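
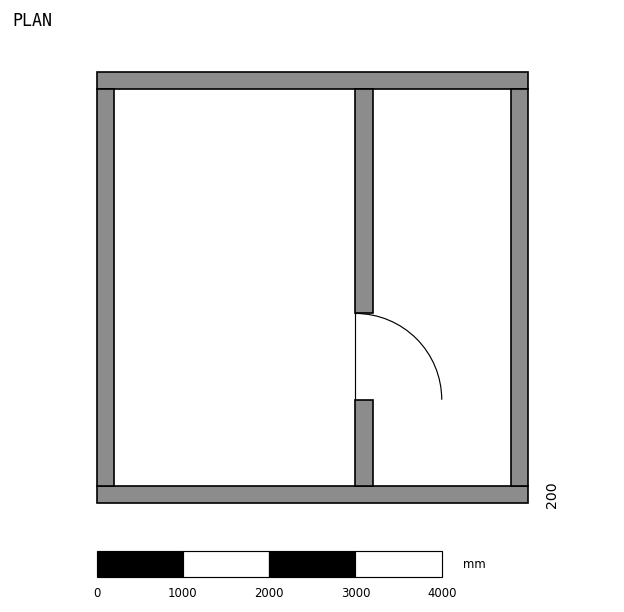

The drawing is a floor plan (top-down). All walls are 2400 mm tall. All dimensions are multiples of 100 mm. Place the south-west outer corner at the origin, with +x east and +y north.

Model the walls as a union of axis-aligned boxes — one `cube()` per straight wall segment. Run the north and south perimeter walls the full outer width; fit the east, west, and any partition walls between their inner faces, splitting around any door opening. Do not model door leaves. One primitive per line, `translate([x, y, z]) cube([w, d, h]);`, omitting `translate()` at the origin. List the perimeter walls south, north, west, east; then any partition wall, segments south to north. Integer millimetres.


cube([5000, 200, 2400]);
translate([0, 4800, 0]) cube([5000, 200, 2400]);
translate([0, 200, 0]) cube([200, 4600, 2400]);
translate([4800, 200, 0]) cube([200, 4600, 2400]);
translate([3000, 200, 0]) cube([200, 1000, 2400]);
translate([3000, 2200, 0]) cube([200, 2600, 2400]);


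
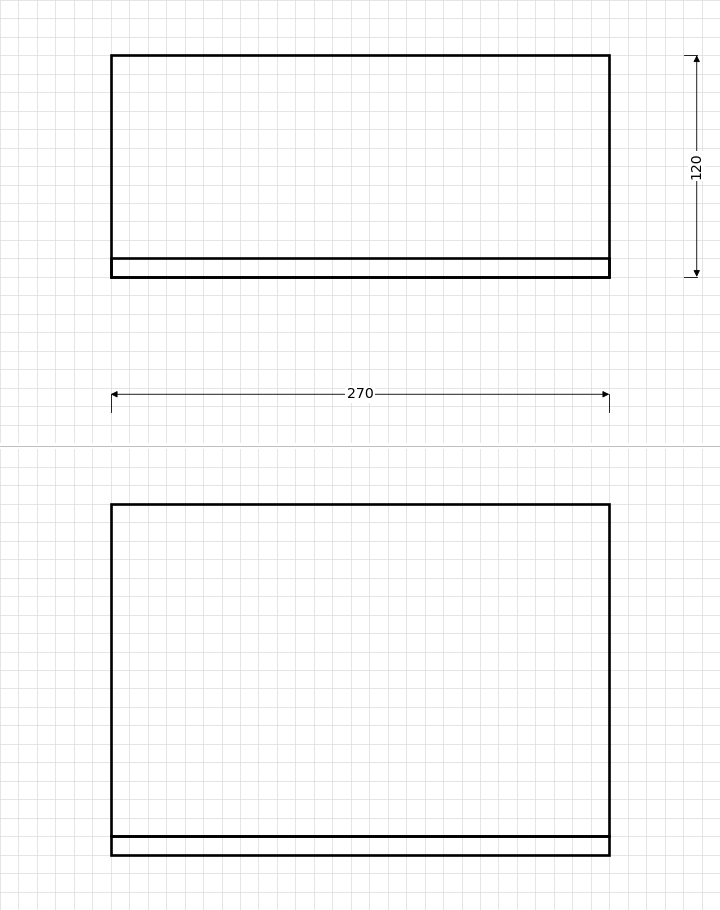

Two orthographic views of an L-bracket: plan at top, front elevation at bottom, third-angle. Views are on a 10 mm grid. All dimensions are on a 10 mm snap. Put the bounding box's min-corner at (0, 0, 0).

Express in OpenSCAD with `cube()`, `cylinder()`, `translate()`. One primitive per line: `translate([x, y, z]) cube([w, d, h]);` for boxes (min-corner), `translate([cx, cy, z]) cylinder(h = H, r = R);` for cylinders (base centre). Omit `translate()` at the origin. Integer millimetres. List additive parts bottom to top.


cube([270, 120, 10]);
translate([0, 0, 10]) cube([270, 10, 180]);


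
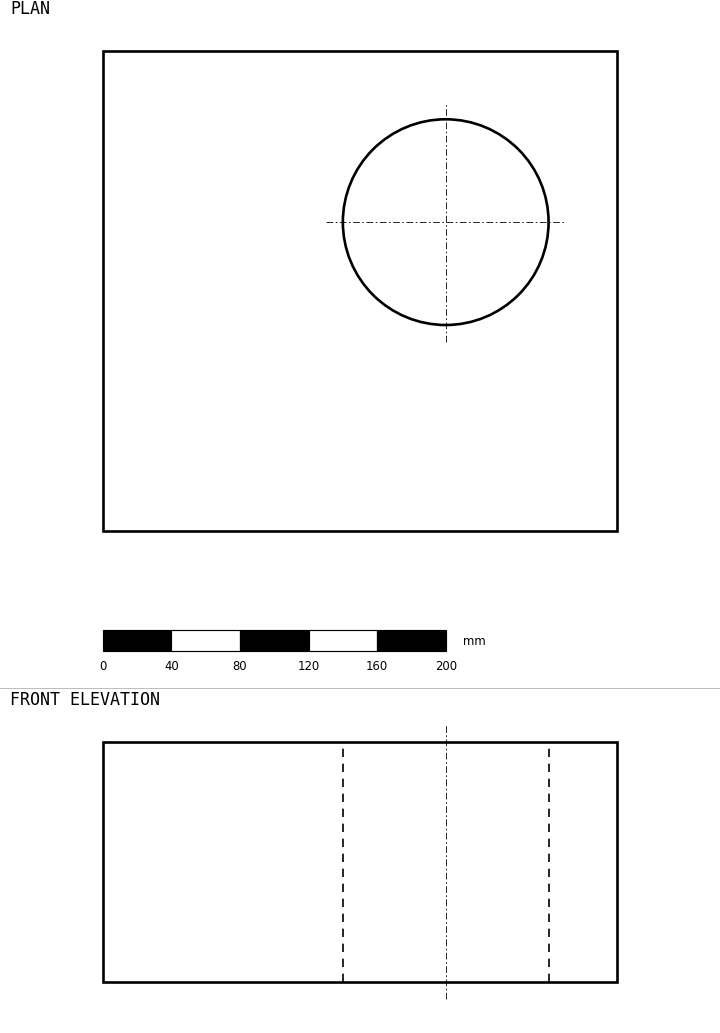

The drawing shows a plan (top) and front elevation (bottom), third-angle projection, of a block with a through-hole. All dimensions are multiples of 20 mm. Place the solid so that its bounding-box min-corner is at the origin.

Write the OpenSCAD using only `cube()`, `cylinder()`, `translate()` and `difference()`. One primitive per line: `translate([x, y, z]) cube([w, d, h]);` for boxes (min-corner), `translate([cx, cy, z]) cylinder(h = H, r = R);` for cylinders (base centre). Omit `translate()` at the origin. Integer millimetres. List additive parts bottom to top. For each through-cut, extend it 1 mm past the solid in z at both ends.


difference() {
  cube([300, 280, 140]);
  translate([200, 180, -1]) cylinder(h = 142, r = 60);
}


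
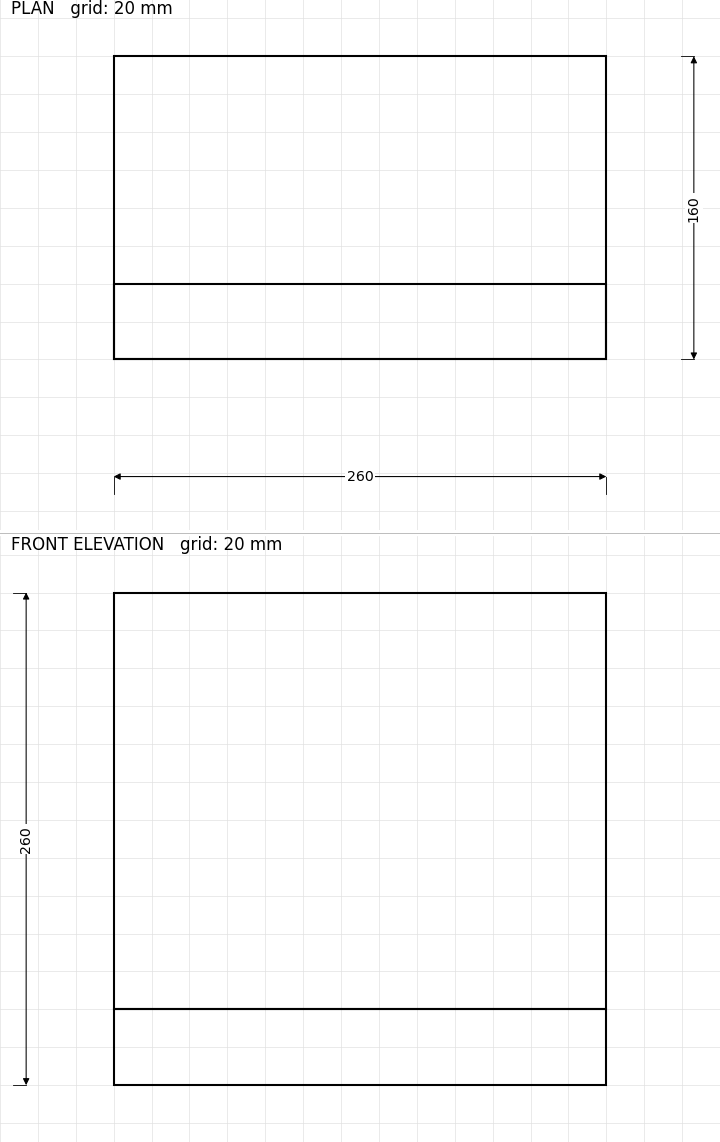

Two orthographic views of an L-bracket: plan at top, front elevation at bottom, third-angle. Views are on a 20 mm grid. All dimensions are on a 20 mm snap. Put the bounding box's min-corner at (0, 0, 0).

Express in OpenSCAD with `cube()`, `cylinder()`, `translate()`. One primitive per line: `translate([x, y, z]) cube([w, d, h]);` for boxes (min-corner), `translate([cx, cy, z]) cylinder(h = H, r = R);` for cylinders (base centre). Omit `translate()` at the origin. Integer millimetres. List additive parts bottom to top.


cube([260, 160, 40]);
translate([0, 0, 40]) cube([260, 40, 220]);


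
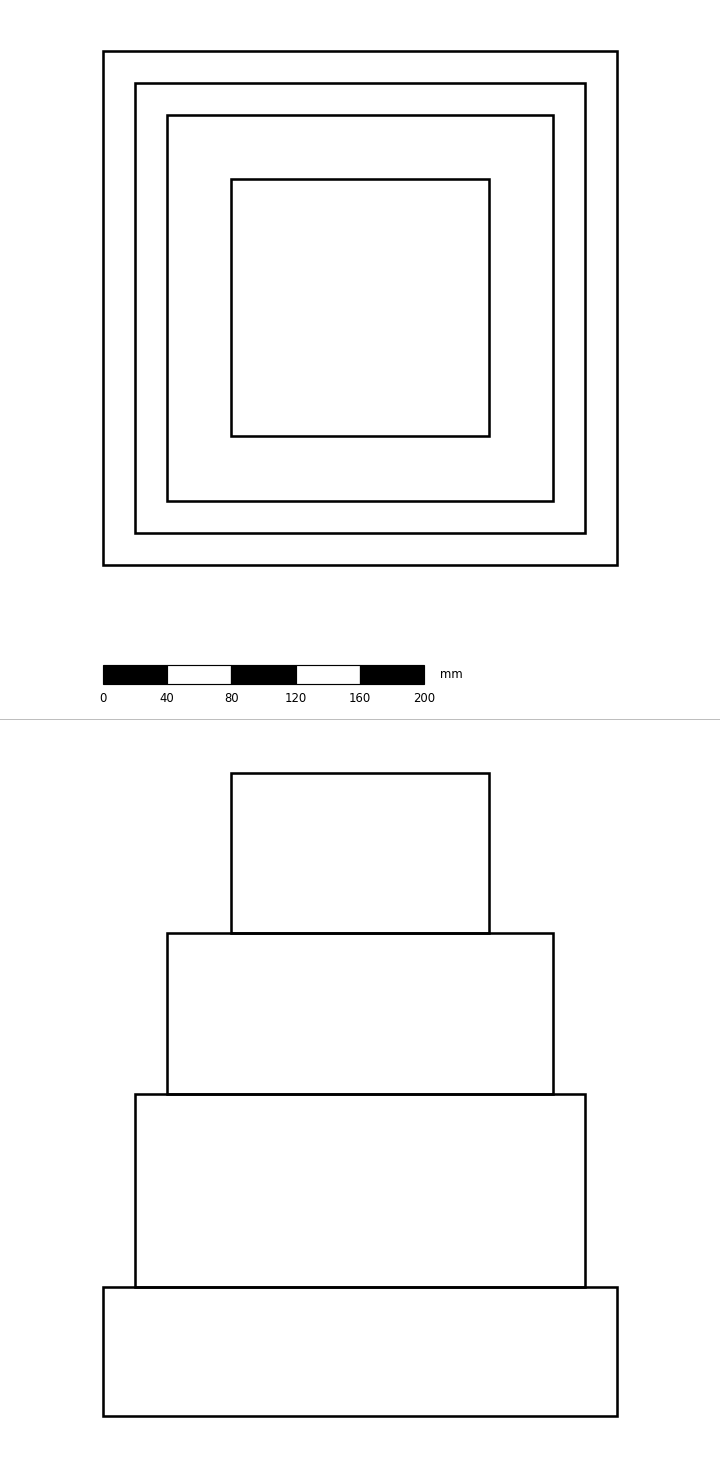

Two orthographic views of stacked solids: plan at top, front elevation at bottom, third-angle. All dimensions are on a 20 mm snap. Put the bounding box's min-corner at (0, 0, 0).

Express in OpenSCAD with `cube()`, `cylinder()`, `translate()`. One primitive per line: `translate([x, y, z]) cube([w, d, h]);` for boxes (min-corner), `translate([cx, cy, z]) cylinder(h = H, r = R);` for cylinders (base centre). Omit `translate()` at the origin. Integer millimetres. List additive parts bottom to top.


cube([320, 320, 80]);
translate([20, 20, 80]) cube([280, 280, 120]);
translate([40, 40, 200]) cube([240, 240, 100]);
translate([80, 80, 300]) cube([160, 160, 100]);


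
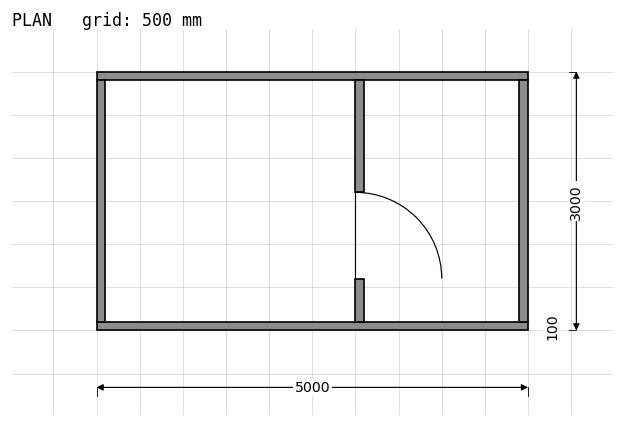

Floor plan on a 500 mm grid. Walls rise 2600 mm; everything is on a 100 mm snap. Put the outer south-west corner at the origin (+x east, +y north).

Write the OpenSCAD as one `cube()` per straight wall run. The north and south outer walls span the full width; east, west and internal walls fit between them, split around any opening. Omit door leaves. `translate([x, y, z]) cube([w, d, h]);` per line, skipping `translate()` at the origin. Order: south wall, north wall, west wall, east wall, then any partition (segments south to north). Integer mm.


cube([5000, 100, 2600]);
translate([0, 2900, 0]) cube([5000, 100, 2600]);
translate([0, 100, 0]) cube([100, 2800, 2600]);
translate([4900, 100, 0]) cube([100, 2800, 2600]);
translate([3000, 100, 0]) cube([100, 500, 2600]);
translate([3000, 1600, 0]) cube([100, 1300, 2600]);


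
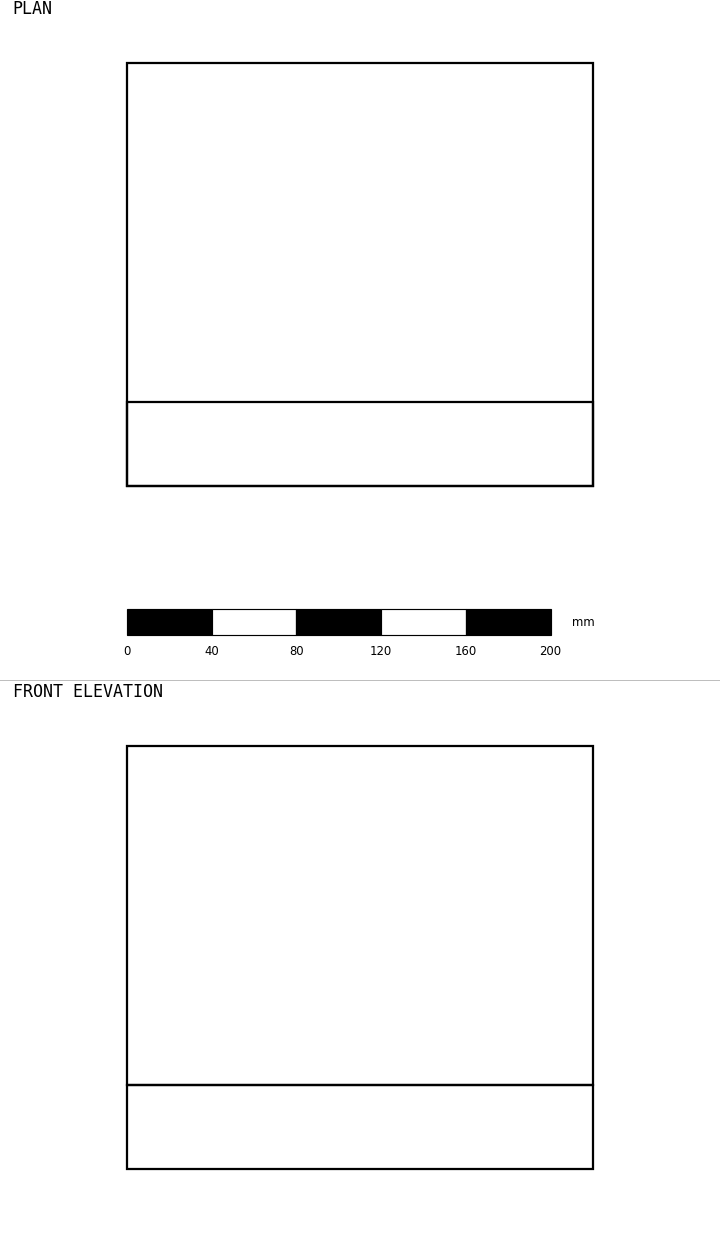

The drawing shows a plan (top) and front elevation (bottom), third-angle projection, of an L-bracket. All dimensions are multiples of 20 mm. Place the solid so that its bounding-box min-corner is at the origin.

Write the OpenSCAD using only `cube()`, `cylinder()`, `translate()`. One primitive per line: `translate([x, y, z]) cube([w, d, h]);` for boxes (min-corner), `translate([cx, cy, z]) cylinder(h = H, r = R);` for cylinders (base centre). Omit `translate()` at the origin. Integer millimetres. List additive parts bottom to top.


cube([220, 200, 40]);
translate([0, 0, 40]) cube([220, 40, 160]);


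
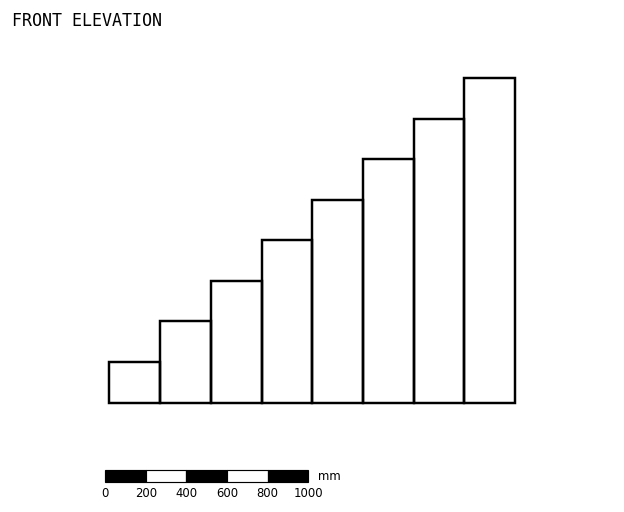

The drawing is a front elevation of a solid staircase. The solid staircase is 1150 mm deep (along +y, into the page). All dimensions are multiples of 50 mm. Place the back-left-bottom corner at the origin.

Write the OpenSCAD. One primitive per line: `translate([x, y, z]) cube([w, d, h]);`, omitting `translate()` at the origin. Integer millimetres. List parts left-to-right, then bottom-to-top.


cube([250, 1150, 200]);
translate([250, 0, 0]) cube([250, 1150, 400]);
translate([500, 0, 0]) cube([250, 1150, 600]);
translate([750, 0, 0]) cube([250, 1150, 800]);
translate([1000, 0, 0]) cube([250, 1150, 1000]);
translate([1250, 0, 0]) cube([250, 1150, 1200]);
translate([1500, 0, 0]) cube([250, 1150, 1400]);
translate([1750, 0, 0]) cube([250, 1150, 1600]);


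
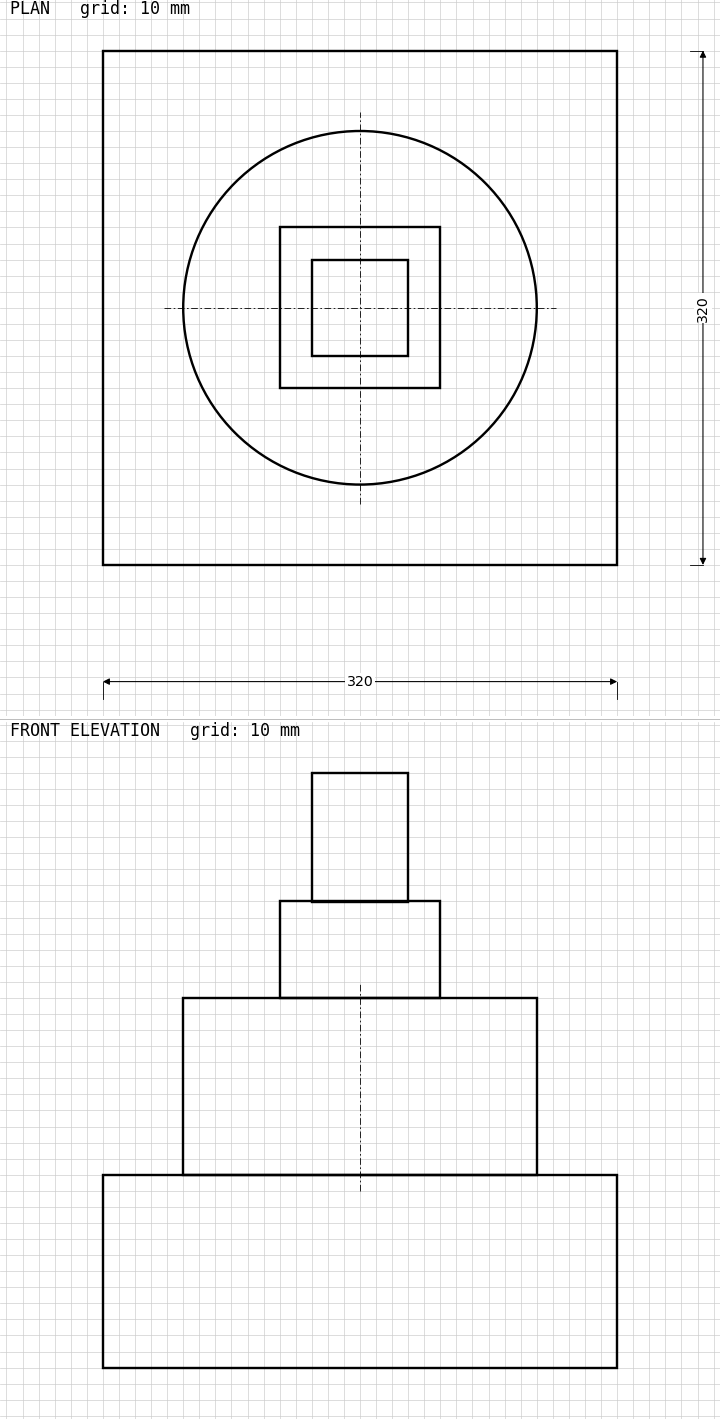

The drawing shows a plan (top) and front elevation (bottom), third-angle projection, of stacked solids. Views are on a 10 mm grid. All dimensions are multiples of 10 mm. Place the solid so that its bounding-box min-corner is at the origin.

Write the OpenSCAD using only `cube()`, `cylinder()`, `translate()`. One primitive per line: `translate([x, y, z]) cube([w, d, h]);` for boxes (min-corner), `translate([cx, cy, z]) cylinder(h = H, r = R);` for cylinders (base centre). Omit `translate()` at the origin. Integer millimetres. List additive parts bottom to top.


cube([320, 320, 120]);
translate([160, 160, 120]) cylinder(h = 110, r = 110);
translate([110, 110, 230]) cube([100, 100, 60]);
translate([130, 130, 290]) cube([60, 60, 80]);


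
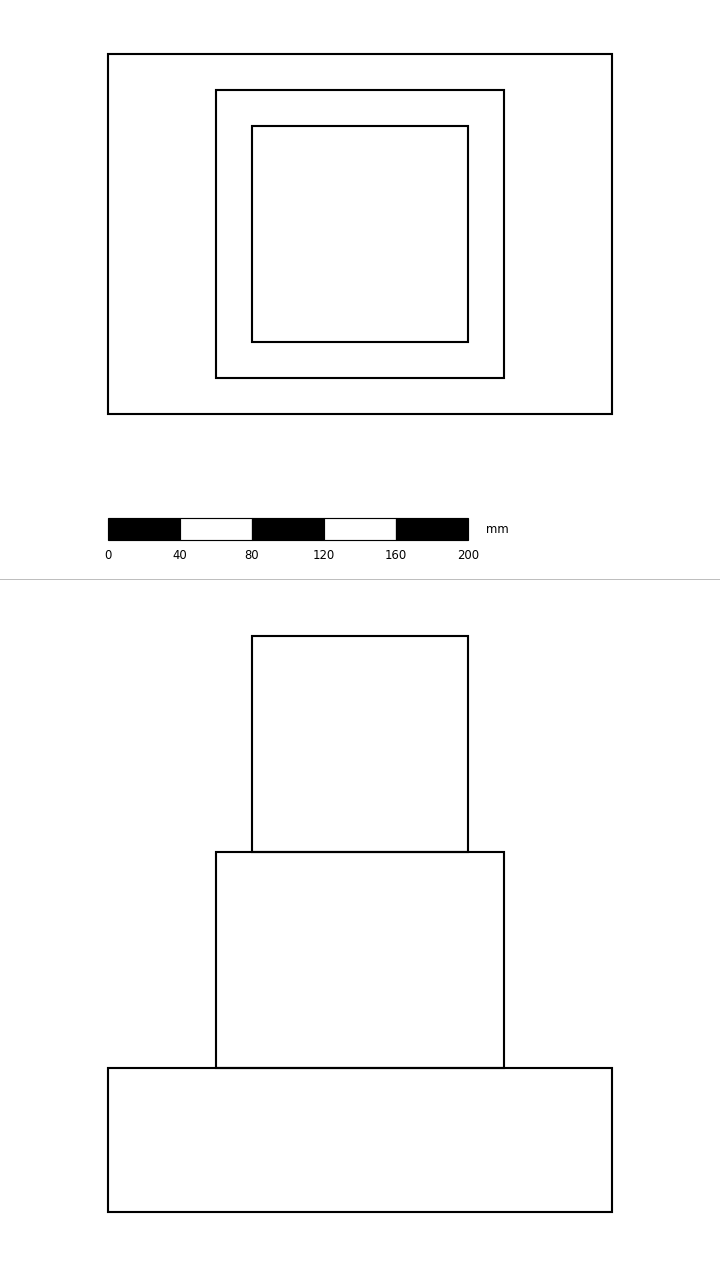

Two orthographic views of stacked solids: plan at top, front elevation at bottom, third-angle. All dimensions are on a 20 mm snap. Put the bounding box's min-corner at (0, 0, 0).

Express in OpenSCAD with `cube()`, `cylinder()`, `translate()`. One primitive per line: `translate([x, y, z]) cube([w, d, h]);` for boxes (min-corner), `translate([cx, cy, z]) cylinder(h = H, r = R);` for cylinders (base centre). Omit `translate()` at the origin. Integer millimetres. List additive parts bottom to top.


cube([280, 200, 80]);
translate([60, 20, 80]) cube([160, 160, 120]);
translate([80, 40, 200]) cube([120, 120, 120]);


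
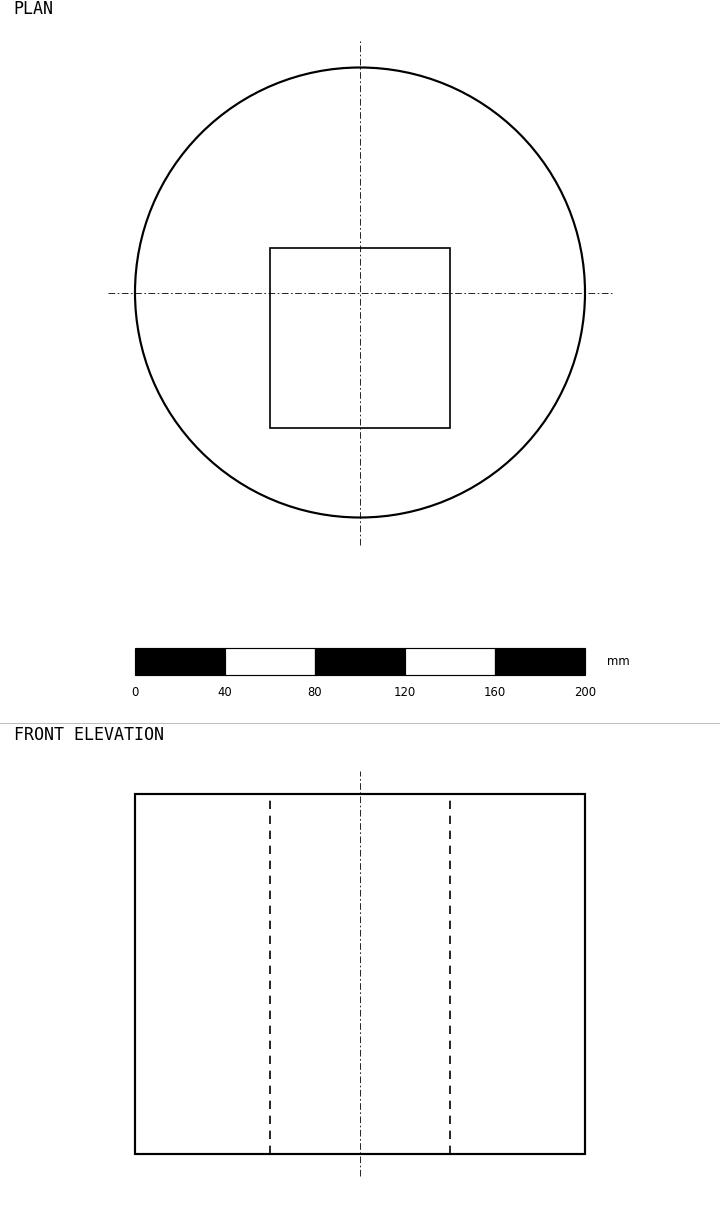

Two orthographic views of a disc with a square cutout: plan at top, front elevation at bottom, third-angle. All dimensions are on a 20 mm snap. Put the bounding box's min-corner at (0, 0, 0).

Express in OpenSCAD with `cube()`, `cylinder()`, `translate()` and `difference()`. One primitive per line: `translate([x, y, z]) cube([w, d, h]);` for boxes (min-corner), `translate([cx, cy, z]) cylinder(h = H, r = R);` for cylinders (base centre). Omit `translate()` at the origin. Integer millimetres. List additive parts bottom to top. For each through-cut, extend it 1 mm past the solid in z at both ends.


difference() {
  translate([100, 100, 0]) cylinder(h = 160, r = 100);
  translate([60, 40, -1]) cube([80, 80, 162]);
}


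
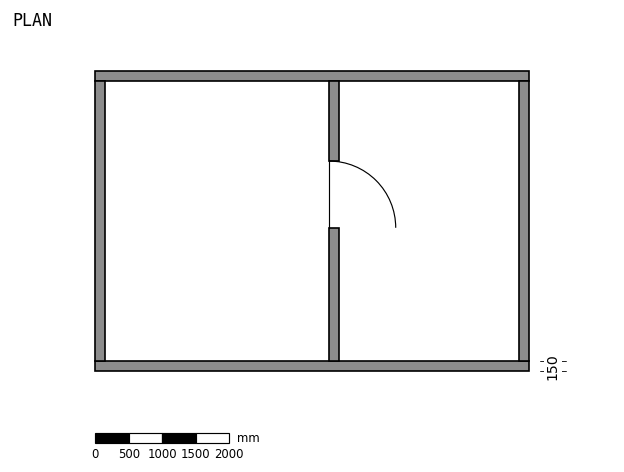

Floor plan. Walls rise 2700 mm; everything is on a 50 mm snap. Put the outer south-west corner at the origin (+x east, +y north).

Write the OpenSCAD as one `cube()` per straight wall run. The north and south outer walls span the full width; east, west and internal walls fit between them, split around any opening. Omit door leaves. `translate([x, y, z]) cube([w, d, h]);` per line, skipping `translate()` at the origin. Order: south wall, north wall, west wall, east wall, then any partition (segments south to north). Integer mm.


cube([6500, 150, 2700]);
translate([0, 4350, 0]) cube([6500, 150, 2700]);
translate([0, 150, 0]) cube([150, 4200, 2700]);
translate([6350, 150, 0]) cube([150, 4200, 2700]);
translate([3500, 150, 0]) cube([150, 2000, 2700]);
translate([3500, 3150, 0]) cube([150, 1200, 2700]);


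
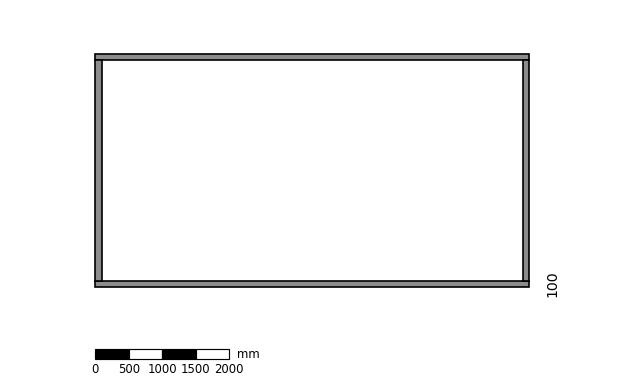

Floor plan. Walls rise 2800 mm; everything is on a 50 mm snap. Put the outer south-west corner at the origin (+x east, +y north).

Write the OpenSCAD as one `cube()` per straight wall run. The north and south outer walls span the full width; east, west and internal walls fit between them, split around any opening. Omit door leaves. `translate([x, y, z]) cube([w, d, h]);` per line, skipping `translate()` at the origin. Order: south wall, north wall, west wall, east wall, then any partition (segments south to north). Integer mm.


cube([6500, 100, 2800]);
translate([0, 3400, 0]) cube([6500, 100, 2800]);
translate([0, 100, 0]) cube([100, 3300, 2800]);
translate([6400, 100, 0]) cube([100, 3300, 2800]);


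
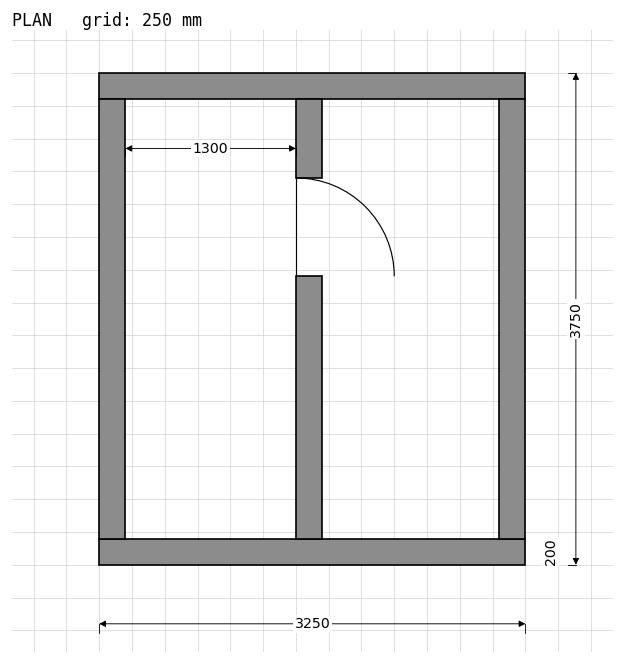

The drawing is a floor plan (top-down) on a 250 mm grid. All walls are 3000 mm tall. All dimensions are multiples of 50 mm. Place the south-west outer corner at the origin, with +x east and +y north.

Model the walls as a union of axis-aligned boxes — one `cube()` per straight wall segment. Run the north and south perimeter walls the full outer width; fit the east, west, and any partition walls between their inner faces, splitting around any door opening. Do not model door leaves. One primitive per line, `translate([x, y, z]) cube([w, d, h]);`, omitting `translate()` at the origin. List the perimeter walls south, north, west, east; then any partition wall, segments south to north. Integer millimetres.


cube([3250, 200, 3000]);
translate([0, 3550, 0]) cube([3250, 200, 3000]);
translate([0, 200, 0]) cube([200, 3350, 3000]);
translate([3050, 200, 0]) cube([200, 3350, 3000]);
translate([1500, 200, 0]) cube([200, 2000, 3000]);
translate([1500, 2950, 0]) cube([200, 600, 3000]);


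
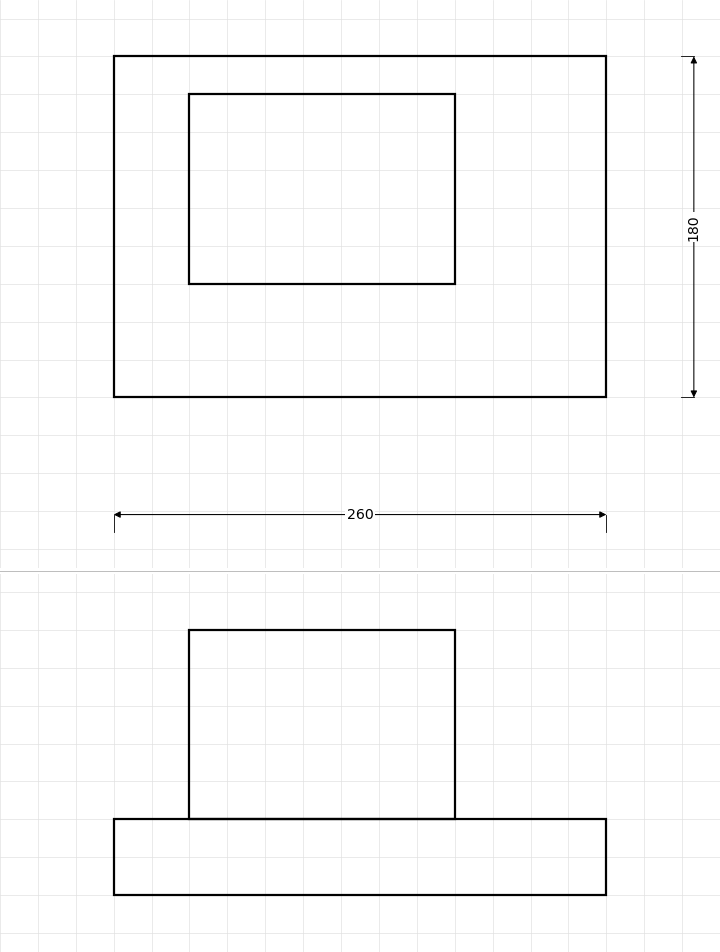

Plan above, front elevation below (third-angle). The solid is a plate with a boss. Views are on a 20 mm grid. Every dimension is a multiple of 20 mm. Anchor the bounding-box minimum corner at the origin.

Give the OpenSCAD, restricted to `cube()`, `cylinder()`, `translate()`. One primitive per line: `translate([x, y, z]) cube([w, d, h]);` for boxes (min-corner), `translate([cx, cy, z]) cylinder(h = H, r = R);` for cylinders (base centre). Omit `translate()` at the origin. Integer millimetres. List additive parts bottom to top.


cube([260, 180, 40]);
translate([40, 60, 40]) cube([140, 100, 100]);


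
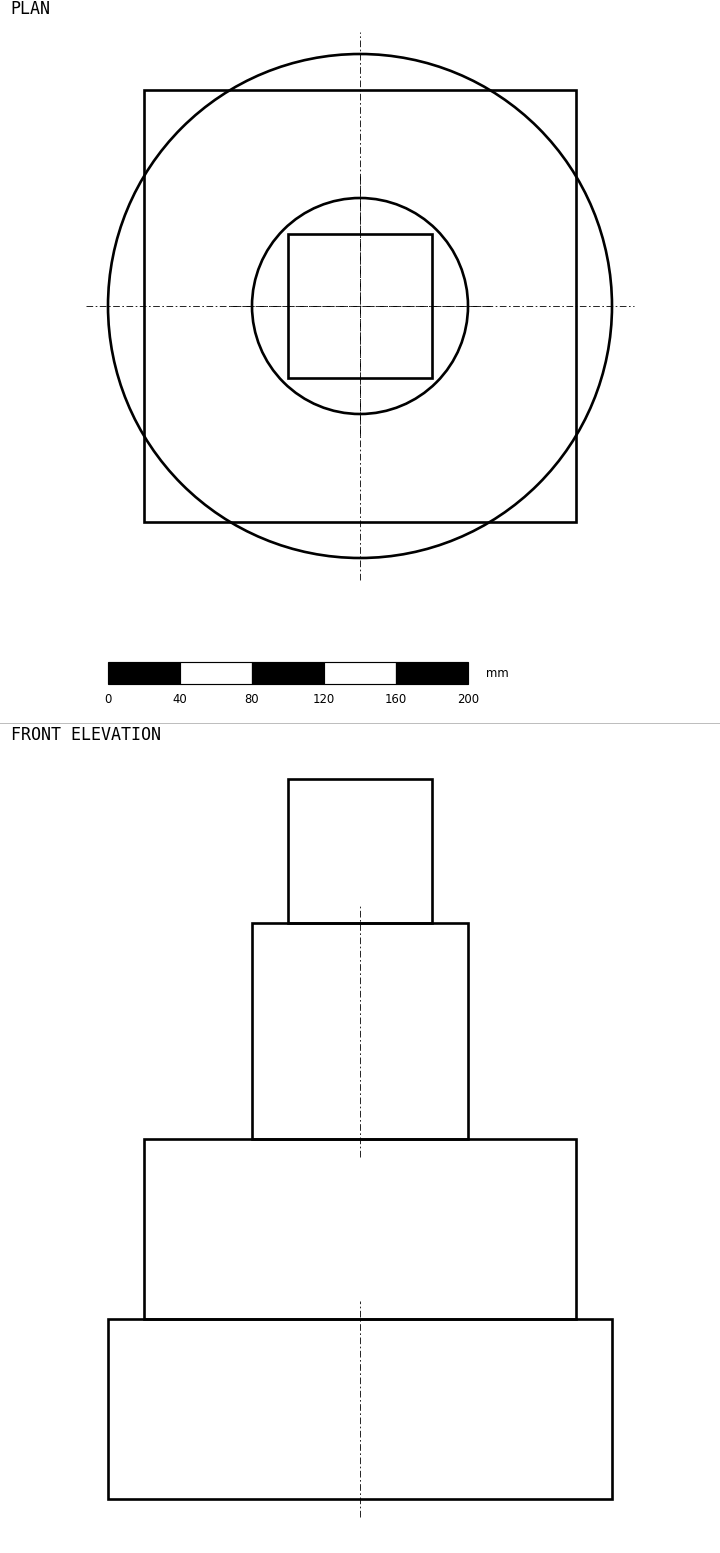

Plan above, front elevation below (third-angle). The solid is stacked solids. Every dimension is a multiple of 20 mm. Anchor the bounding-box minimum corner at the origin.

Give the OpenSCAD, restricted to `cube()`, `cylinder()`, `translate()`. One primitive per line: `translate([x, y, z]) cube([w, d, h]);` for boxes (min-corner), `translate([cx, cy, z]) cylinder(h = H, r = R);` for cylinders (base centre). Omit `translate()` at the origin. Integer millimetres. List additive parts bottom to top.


translate([140, 140, 0]) cylinder(h = 100, r = 140);
translate([20, 20, 100]) cube([240, 240, 100]);
translate([140, 140, 200]) cylinder(h = 120, r = 60);
translate([100, 100, 320]) cube([80, 80, 80]);


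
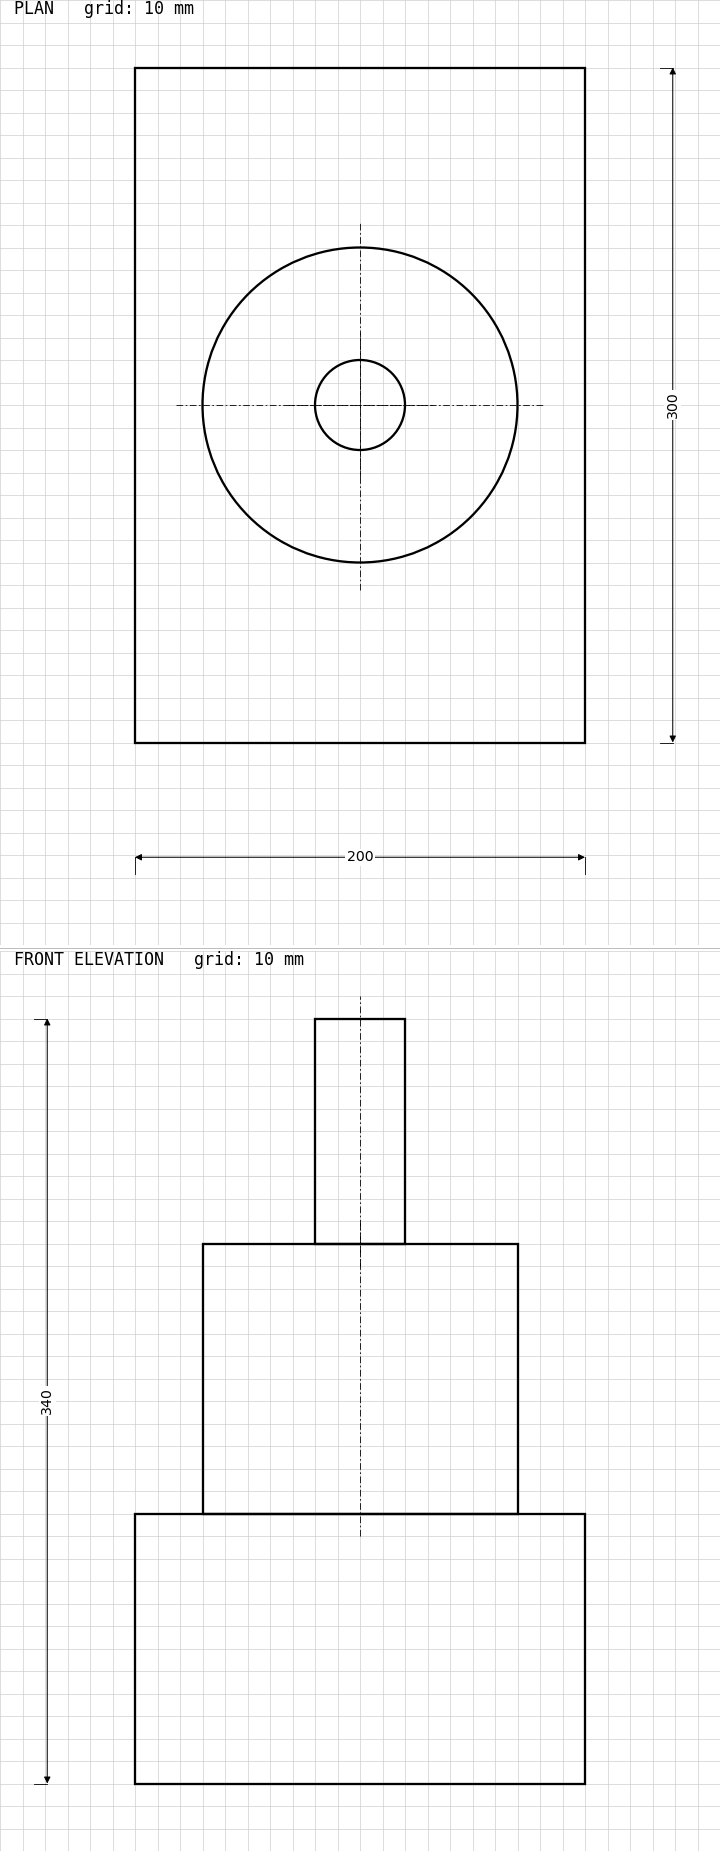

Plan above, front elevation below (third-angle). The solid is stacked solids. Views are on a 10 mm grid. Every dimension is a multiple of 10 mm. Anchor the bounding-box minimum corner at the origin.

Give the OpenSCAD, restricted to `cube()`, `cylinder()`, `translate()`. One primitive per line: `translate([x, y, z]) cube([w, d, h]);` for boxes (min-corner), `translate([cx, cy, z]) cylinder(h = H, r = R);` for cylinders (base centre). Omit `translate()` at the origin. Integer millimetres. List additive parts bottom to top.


cube([200, 300, 120]);
translate([100, 150, 120]) cylinder(h = 120, r = 70);
translate([100, 150, 240]) cylinder(h = 100, r = 20);


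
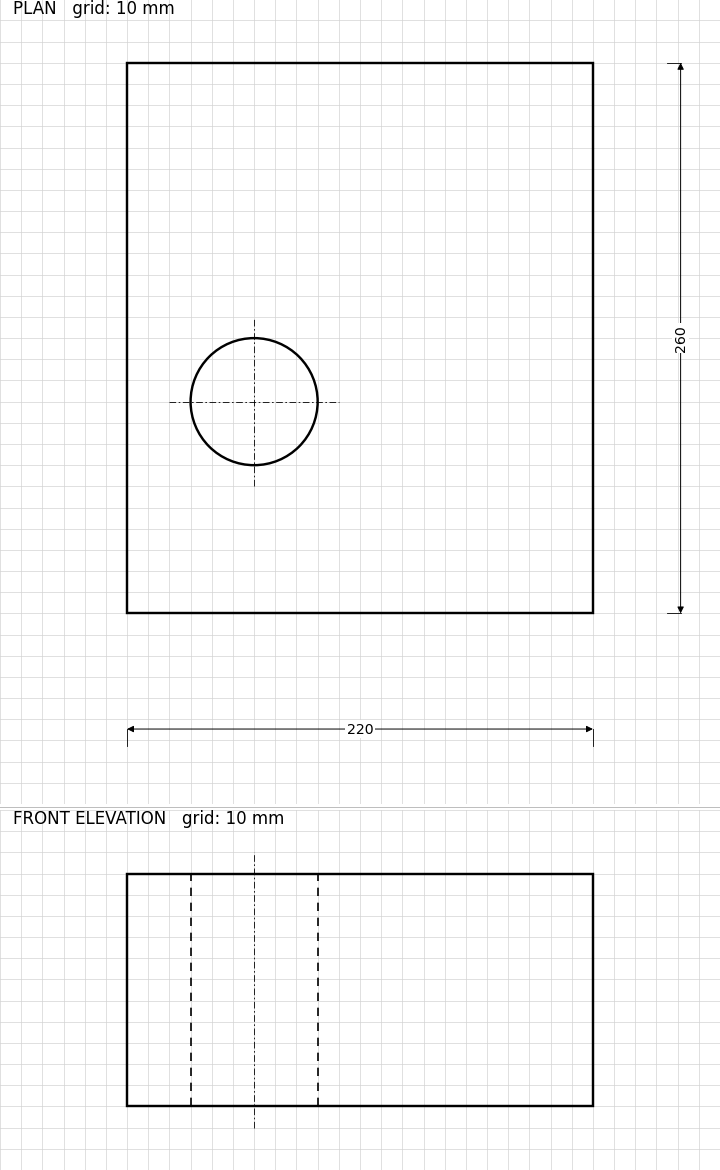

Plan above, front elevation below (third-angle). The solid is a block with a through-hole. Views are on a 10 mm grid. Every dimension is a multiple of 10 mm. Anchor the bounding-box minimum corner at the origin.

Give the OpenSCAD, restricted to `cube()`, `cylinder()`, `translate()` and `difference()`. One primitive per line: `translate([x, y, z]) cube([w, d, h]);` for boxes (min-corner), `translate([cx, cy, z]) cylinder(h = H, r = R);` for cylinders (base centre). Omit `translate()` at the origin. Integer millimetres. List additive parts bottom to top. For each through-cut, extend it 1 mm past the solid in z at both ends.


difference() {
  cube([220, 260, 110]);
  translate([60, 100, -1]) cylinder(h = 112, r = 30);
}


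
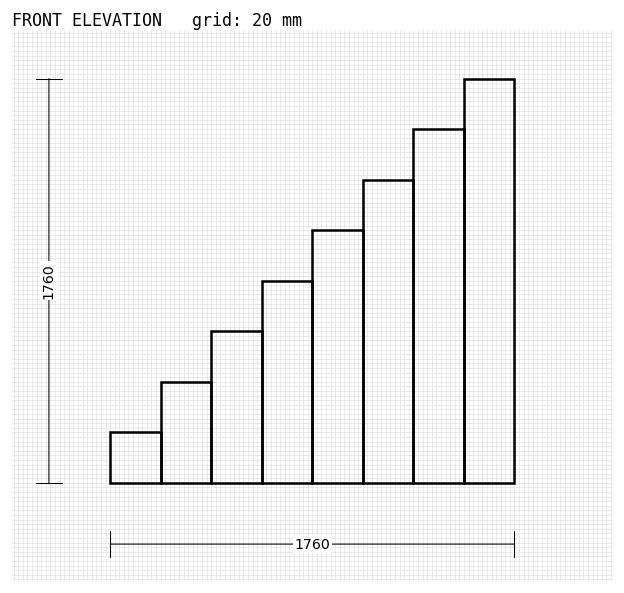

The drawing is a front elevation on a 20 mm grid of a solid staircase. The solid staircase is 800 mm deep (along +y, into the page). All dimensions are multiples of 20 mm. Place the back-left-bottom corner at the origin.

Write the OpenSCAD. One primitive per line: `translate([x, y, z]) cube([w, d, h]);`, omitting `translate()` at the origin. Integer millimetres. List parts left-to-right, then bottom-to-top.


cube([220, 800, 220]);
translate([220, 0, 0]) cube([220, 800, 440]);
translate([440, 0, 0]) cube([220, 800, 660]);
translate([660, 0, 0]) cube([220, 800, 880]);
translate([880, 0, 0]) cube([220, 800, 1100]);
translate([1100, 0, 0]) cube([220, 800, 1320]);
translate([1320, 0, 0]) cube([220, 800, 1540]);
translate([1540, 0, 0]) cube([220, 800, 1760]);


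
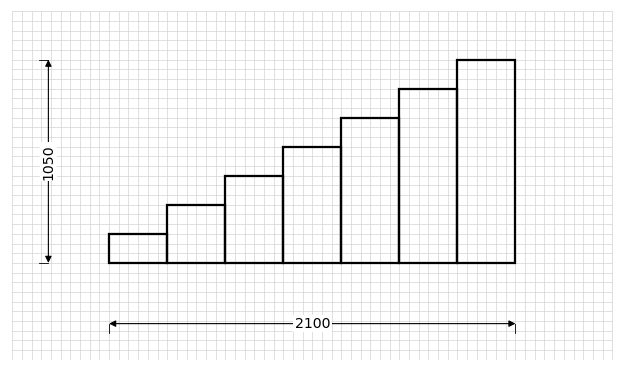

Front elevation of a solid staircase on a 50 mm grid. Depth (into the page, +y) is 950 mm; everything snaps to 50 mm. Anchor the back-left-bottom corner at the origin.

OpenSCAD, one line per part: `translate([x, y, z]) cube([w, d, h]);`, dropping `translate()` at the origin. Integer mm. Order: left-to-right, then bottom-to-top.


cube([300, 950, 150]);
translate([300, 0, 0]) cube([300, 950, 300]);
translate([600, 0, 0]) cube([300, 950, 450]);
translate([900, 0, 0]) cube([300, 950, 600]);
translate([1200, 0, 0]) cube([300, 950, 750]);
translate([1500, 0, 0]) cube([300, 950, 900]);
translate([1800, 0, 0]) cube([300, 950, 1050]);


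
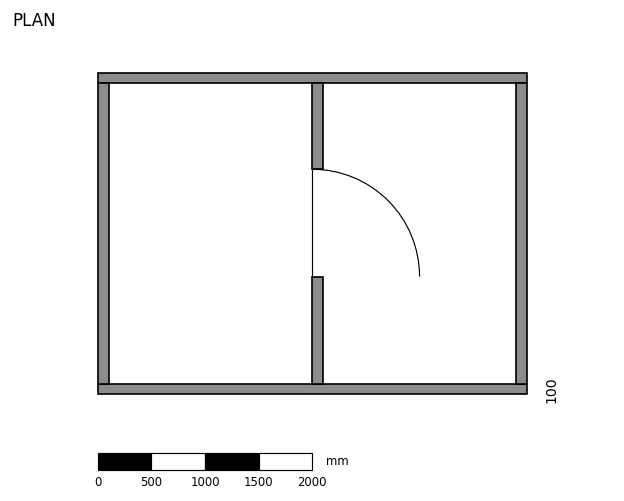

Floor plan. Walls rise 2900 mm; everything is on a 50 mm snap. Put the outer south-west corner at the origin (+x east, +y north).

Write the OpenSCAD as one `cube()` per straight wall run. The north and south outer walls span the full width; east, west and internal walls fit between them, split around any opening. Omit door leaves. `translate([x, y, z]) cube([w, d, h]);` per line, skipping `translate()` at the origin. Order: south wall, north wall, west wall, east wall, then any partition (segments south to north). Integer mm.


cube([4000, 100, 2900]);
translate([0, 2900, 0]) cube([4000, 100, 2900]);
translate([0, 100, 0]) cube([100, 2800, 2900]);
translate([3900, 100, 0]) cube([100, 2800, 2900]);
translate([2000, 100, 0]) cube([100, 1000, 2900]);
translate([2000, 2100, 0]) cube([100, 800, 2900]);


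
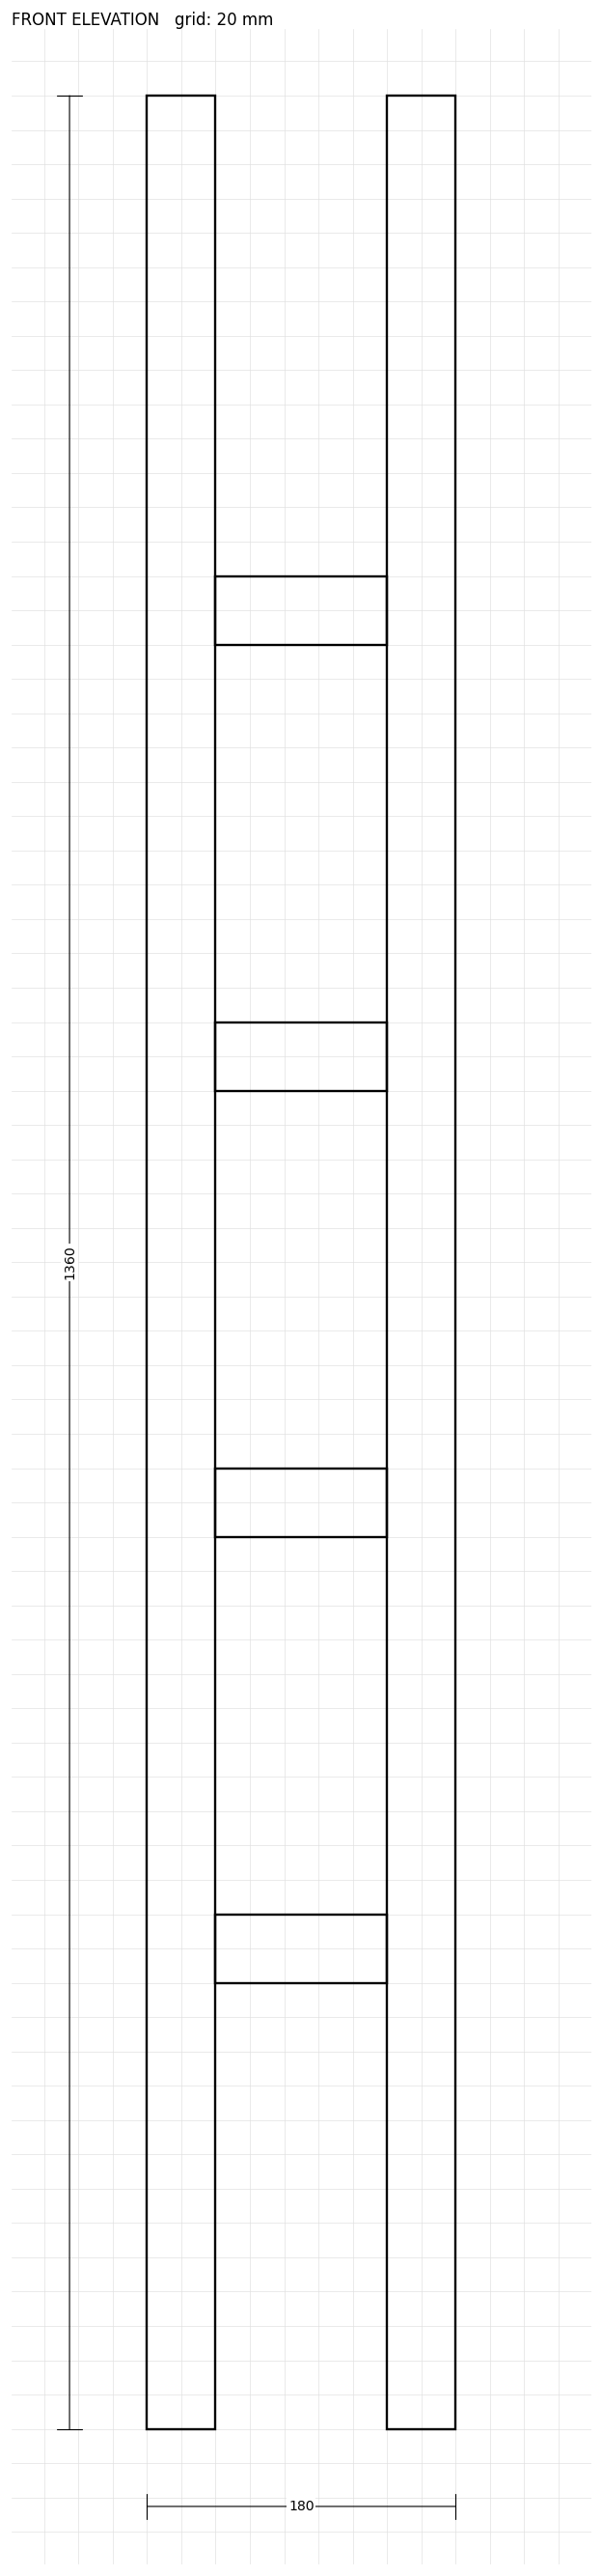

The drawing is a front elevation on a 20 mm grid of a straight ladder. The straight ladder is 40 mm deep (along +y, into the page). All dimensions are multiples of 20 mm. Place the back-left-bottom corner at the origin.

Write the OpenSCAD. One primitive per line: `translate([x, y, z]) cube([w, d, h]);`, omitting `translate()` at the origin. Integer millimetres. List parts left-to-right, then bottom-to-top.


cube([40, 40, 1360]);
translate([40, 0, 260]) cube([100, 40, 40]);
translate([40, 0, 520]) cube([100, 40, 40]);
translate([40, 0, 780]) cube([100, 40, 40]);
translate([40, 0, 1040]) cube([100, 40, 40]);
translate([140, 0, 0]) cube([40, 40, 1360]);


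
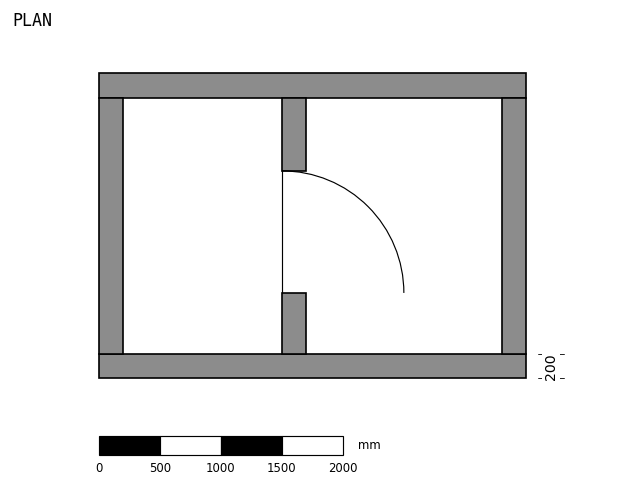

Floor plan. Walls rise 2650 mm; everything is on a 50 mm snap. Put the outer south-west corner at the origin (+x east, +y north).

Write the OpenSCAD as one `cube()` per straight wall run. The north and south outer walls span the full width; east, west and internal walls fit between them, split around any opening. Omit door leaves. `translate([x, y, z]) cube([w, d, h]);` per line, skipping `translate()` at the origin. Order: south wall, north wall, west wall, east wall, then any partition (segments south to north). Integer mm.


cube([3500, 200, 2650]);
translate([0, 2300, 0]) cube([3500, 200, 2650]);
translate([0, 200, 0]) cube([200, 2100, 2650]);
translate([3300, 200, 0]) cube([200, 2100, 2650]);
translate([1500, 200, 0]) cube([200, 500, 2650]);
translate([1500, 1700, 0]) cube([200, 600, 2650]);


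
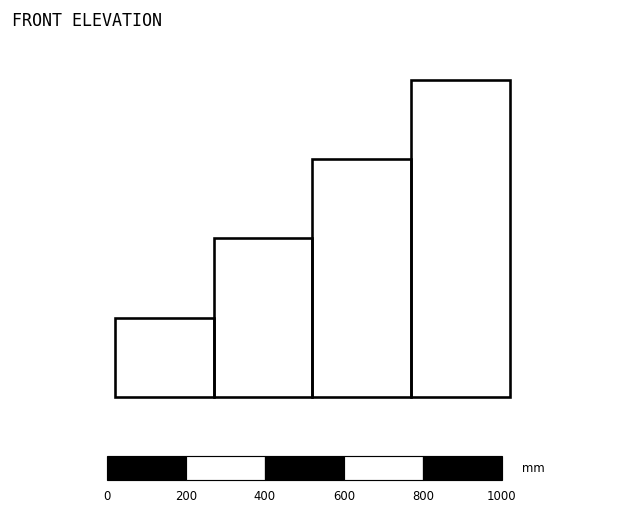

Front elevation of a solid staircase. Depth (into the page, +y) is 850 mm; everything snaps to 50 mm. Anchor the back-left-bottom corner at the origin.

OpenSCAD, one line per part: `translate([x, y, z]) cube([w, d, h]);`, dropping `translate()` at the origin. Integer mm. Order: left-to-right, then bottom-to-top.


cube([250, 850, 200]);
translate([250, 0, 0]) cube([250, 850, 400]);
translate([500, 0, 0]) cube([250, 850, 600]);
translate([750, 0, 0]) cube([250, 850, 800]);


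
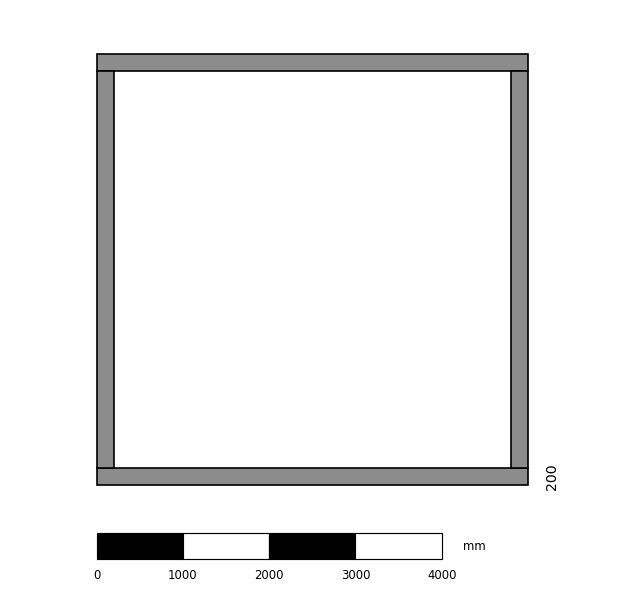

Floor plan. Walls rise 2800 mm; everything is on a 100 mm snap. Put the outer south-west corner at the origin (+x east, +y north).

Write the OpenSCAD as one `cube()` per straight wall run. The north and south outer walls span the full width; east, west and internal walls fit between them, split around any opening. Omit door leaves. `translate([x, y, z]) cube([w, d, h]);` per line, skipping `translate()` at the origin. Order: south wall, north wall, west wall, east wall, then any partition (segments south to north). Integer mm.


cube([5000, 200, 2800]);
translate([0, 4800, 0]) cube([5000, 200, 2800]);
translate([0, 200, 0]) cube([200, 4600, 2800]);
translate([4800, 200, 0]) cube([200, 4600, 2800]);


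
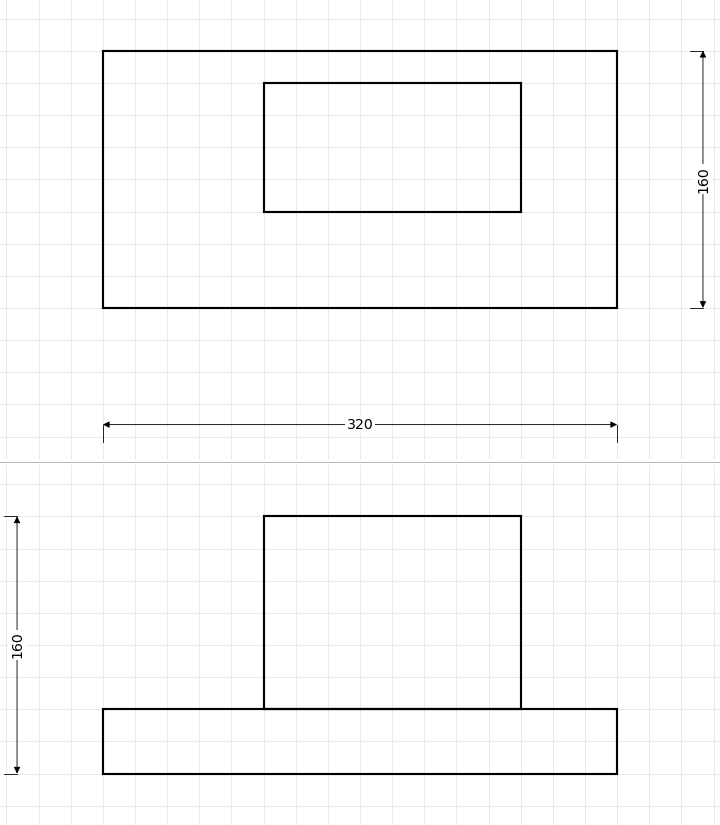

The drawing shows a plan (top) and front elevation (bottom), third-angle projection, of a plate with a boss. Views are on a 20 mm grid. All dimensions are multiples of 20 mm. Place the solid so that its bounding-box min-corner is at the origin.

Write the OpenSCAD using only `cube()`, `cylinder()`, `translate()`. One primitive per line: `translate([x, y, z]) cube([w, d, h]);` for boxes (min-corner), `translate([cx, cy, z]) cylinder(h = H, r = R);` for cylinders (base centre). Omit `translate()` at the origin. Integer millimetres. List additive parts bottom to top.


cube([320, 160, 40]);
translate([100, 60, 40]) cube([160, 80, 120]);


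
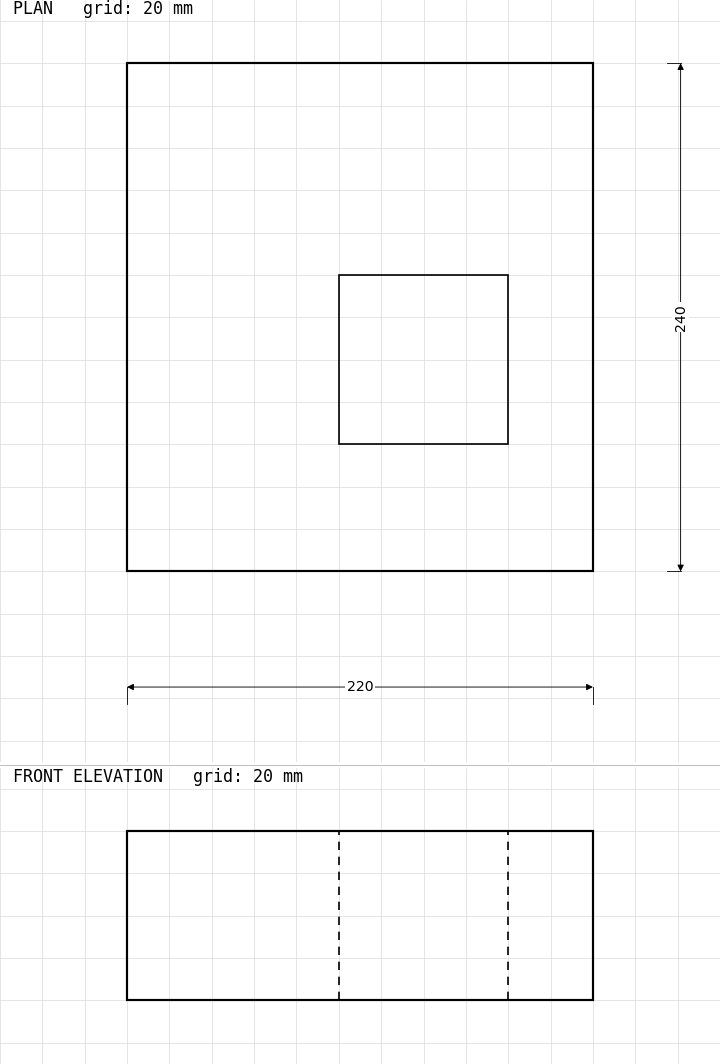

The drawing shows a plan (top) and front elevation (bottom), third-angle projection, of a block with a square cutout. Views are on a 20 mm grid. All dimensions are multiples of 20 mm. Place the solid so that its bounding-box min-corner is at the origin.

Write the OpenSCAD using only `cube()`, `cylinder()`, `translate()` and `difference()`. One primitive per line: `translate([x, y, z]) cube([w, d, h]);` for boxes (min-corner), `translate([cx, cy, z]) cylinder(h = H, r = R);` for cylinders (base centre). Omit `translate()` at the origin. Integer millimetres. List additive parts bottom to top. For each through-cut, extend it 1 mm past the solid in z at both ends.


difference() {
  cube([220, 240, 80]);
  translate([100, 60, -1]) cube([80, 80, 82]);
}


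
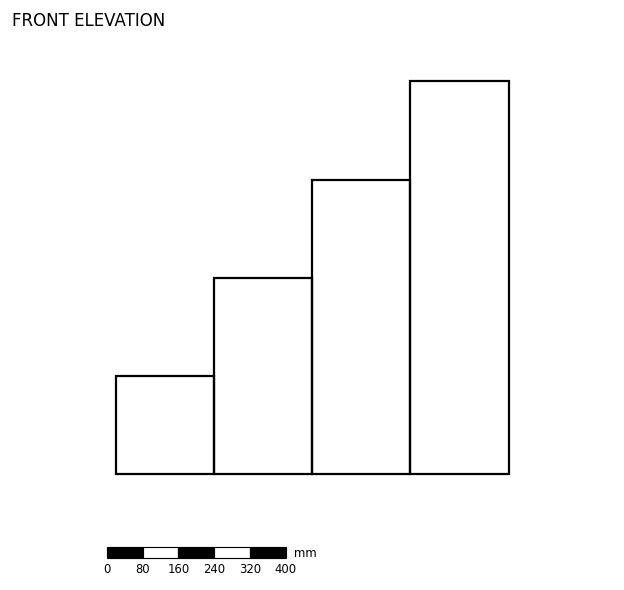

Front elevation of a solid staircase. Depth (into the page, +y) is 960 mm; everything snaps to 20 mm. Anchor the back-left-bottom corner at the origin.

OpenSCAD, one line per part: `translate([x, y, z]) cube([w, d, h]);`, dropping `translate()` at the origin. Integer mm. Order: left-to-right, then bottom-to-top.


cube([220, 960, 220]);
translate([220, 0, 0]) cube([220, 960, 440]);
translate([440, 0, 0]) cube([220, 960, 660]);
translate([660, 0, 0]) cube([220, 960, 880]);


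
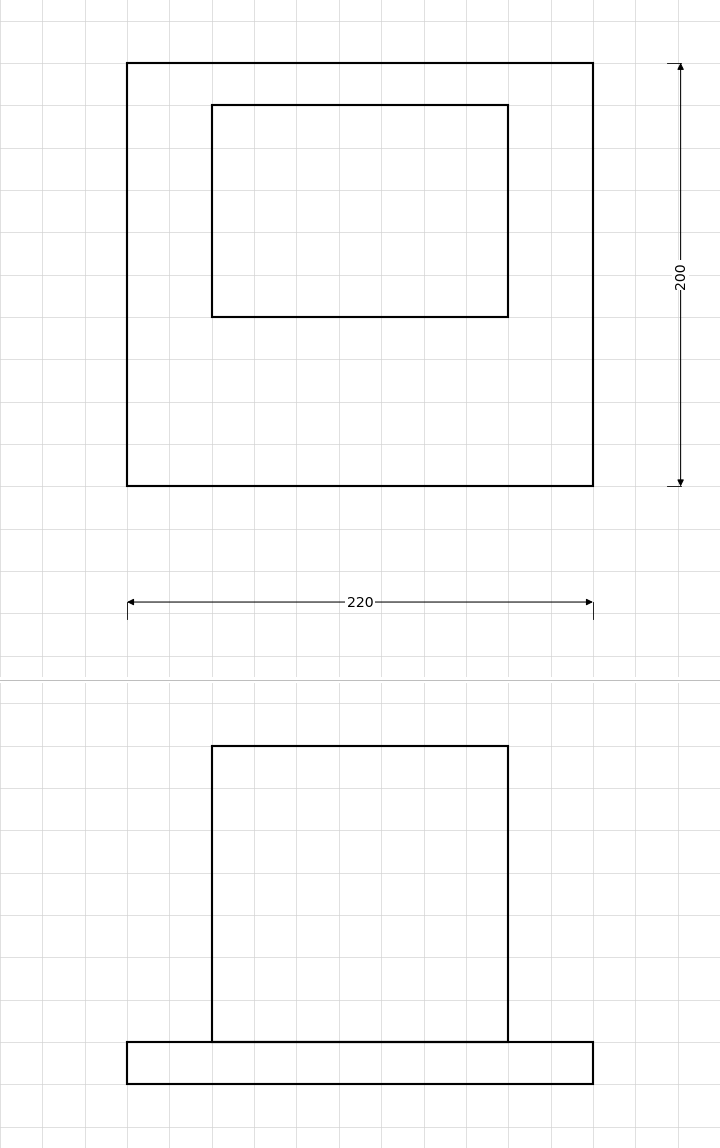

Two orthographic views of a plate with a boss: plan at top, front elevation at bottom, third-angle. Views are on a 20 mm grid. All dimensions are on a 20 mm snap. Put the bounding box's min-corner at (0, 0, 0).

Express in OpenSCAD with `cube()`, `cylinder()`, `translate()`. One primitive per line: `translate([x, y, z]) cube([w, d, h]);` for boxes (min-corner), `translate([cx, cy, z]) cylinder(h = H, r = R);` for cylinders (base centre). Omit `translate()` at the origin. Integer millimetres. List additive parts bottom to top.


cube([220, 200, 20]);
translate([40, 80, 20]) cube([140, 100, 140]);


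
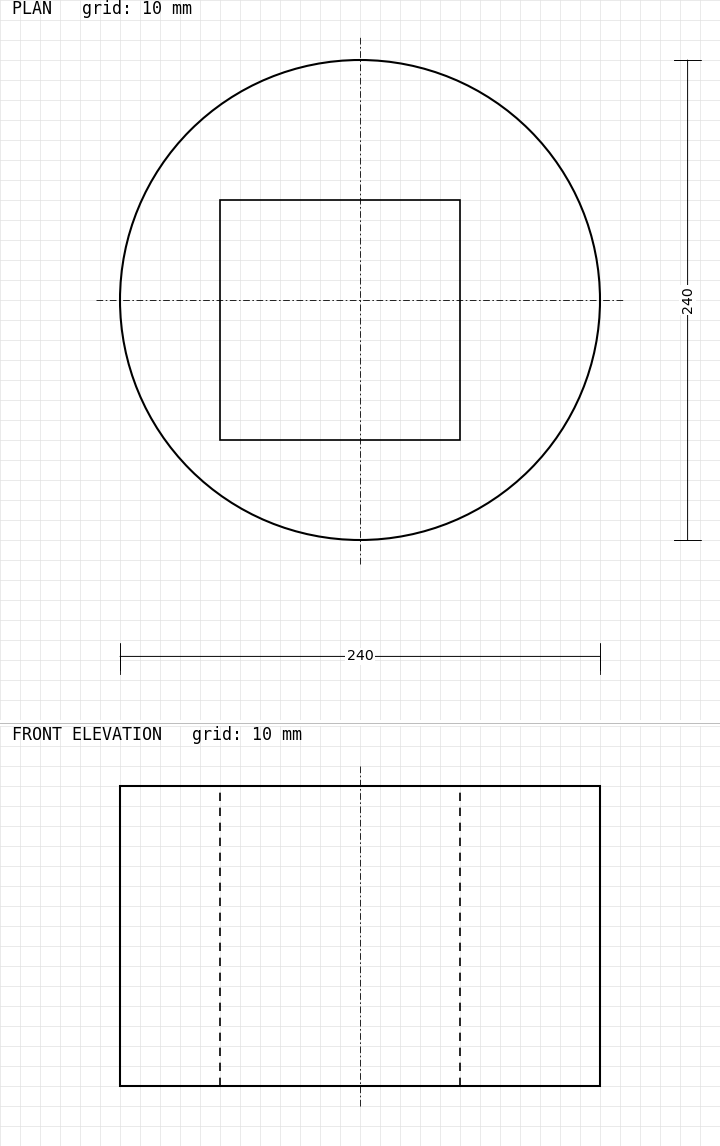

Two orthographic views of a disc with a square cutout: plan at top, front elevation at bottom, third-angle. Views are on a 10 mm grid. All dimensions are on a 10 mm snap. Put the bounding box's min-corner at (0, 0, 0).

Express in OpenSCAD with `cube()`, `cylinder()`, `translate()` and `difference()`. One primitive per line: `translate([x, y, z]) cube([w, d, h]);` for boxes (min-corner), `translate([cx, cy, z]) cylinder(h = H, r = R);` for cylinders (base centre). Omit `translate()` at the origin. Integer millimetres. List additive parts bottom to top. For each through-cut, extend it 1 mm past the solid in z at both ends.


difference() {
  translate([120, 120, 0]) cylinder(h = 150, r = 120);
  translate([50, 50, -1]) cube([120, 120, 152]);
}


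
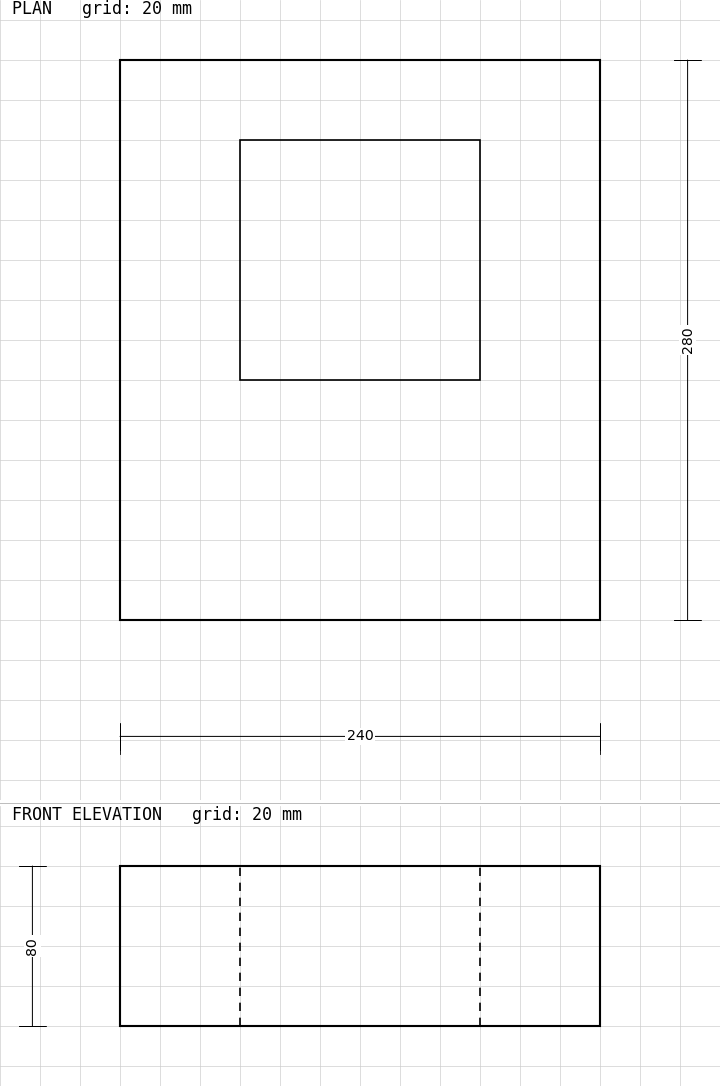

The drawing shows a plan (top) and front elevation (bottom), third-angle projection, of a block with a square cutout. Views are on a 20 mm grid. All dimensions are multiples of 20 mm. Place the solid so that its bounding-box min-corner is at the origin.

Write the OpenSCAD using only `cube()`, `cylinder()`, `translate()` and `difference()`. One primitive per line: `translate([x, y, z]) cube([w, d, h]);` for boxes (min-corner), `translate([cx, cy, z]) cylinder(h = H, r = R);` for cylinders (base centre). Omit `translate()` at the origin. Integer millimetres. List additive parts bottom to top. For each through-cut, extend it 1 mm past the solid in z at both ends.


difference() {
  cube([240, 280, 80]);
  translate([60, 120, -1]) cube([120, 120, 82]);
}


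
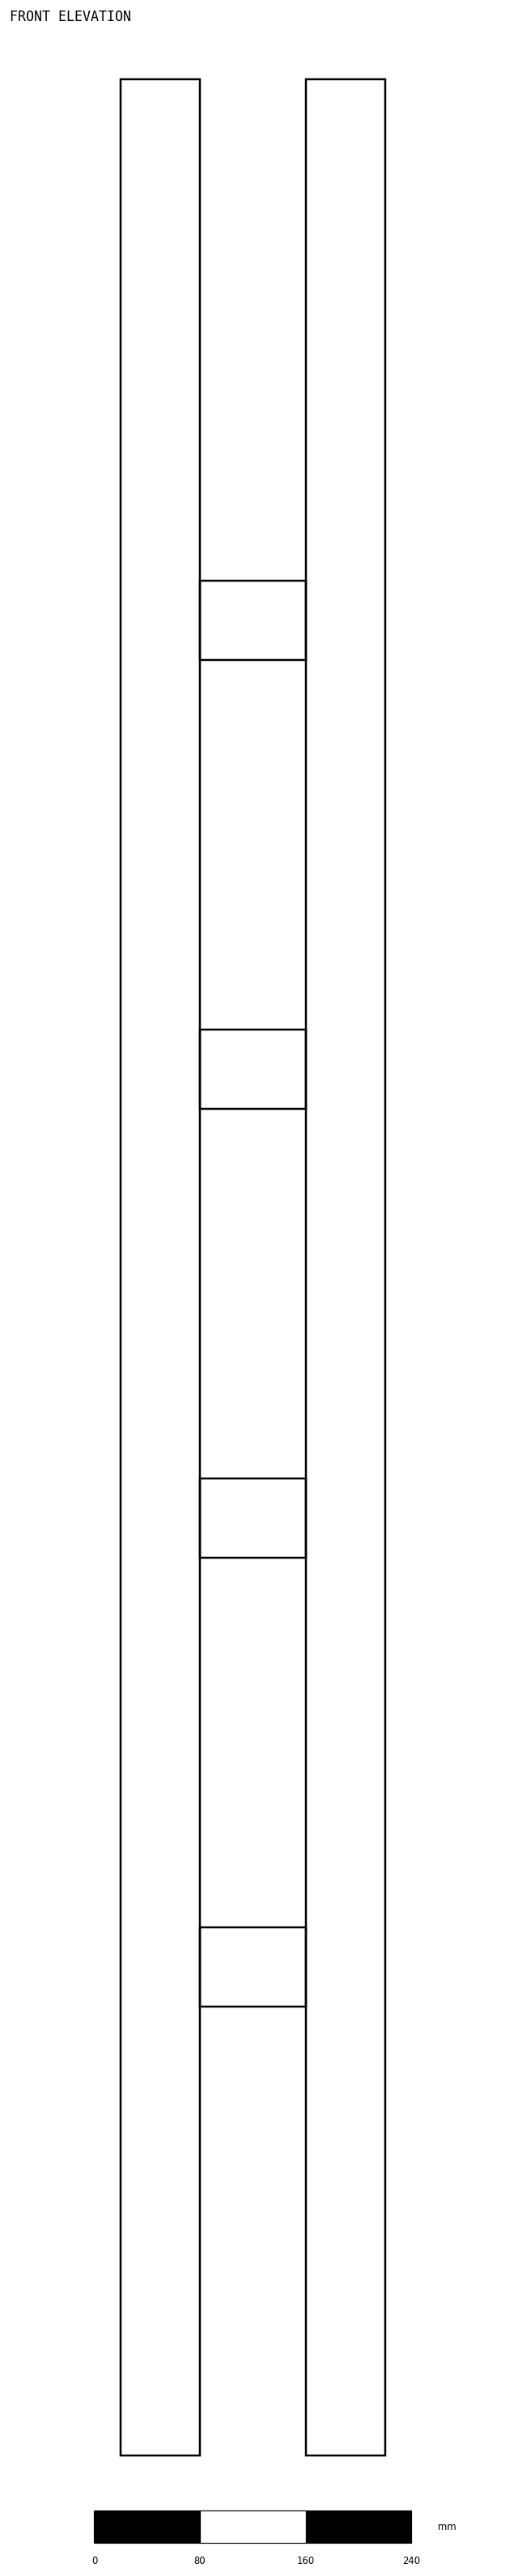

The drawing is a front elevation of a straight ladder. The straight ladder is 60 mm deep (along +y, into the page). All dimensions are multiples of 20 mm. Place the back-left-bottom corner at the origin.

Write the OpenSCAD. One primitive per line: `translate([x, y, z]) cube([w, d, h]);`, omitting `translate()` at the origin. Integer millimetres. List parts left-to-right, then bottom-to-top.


cube([60, 60, 1800]);
translate([60, 0, 340]) cube([80, 60, 60]);
translate([60, 0, 680]) cube([80, 60, 60]);
translate([60, 0, 1020]) cube([80, 60, 60]);
translate([60, 0, 1360]) cube([80, 60, 60]);
translate([140, 0, 0]) cube([60, 60, 1800]);


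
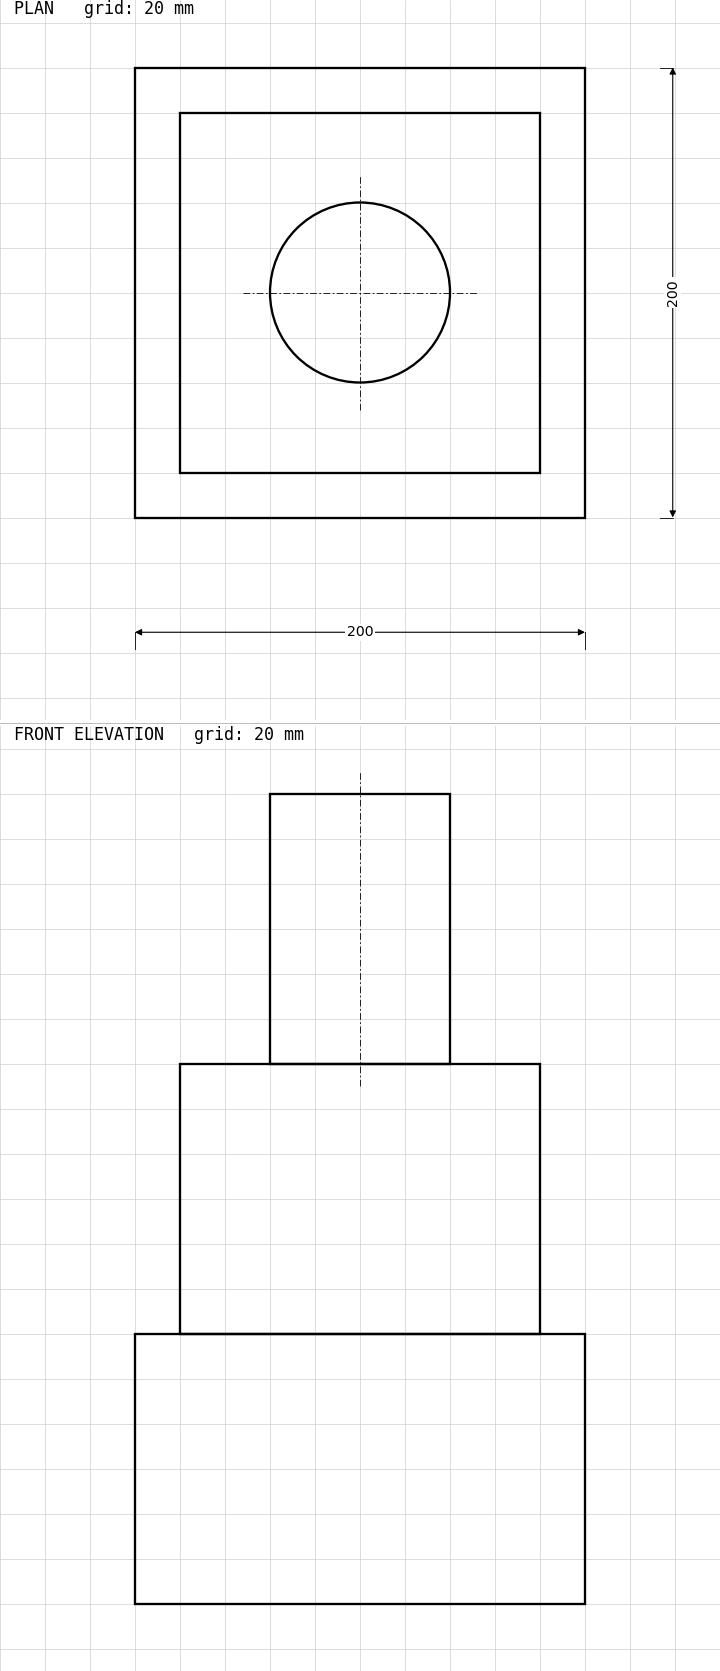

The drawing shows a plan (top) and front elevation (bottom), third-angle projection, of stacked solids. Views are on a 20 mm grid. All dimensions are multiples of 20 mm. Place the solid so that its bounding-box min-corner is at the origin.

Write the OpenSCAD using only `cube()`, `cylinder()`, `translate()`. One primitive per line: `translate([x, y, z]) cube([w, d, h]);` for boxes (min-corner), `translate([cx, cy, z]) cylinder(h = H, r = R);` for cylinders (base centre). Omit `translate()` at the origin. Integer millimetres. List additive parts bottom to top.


cube([200, 200, 120]);
translate([20, 20, 120]) cube([160, 160, 120]);
translate([100, 100, 240]) cylinder(h = 120, r = 40);
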